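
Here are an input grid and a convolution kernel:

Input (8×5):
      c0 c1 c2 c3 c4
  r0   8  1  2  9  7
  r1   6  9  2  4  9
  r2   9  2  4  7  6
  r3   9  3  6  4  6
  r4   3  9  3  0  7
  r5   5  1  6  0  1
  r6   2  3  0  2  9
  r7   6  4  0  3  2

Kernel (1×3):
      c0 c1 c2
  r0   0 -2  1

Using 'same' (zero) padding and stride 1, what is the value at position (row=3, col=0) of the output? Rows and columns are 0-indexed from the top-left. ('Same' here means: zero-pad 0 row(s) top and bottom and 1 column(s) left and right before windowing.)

The receptive field on the zero-padded input at this output position is [0 9 3]. Elementwise product with the kernel and sum: 9·-2 + 3·1.

-15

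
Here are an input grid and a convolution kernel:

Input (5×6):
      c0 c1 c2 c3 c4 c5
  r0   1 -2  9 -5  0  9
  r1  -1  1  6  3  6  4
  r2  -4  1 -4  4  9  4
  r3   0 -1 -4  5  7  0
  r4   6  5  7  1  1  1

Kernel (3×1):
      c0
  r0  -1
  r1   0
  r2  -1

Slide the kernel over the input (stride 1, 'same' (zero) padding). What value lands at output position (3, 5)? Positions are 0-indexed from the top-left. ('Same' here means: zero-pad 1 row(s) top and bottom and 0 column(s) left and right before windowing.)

The receptive field on the zero-padded input at this output position is [4 / 0 / 1]. Elementwise product with the kernel and sum: 4·-1 + 1·-1.

-5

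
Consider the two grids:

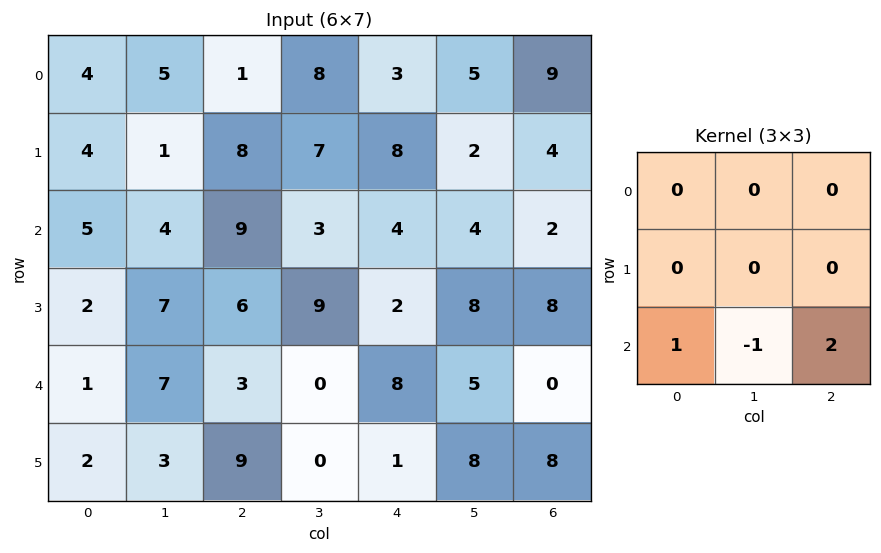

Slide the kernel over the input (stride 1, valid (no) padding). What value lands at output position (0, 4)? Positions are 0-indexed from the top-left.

4

The receptive field on the input at this output position is [3 5 9 / 8 2 4 / 4 4 2]. Elementwise product with the kernel and sum: 4·1 + 4·-1 + 2·2.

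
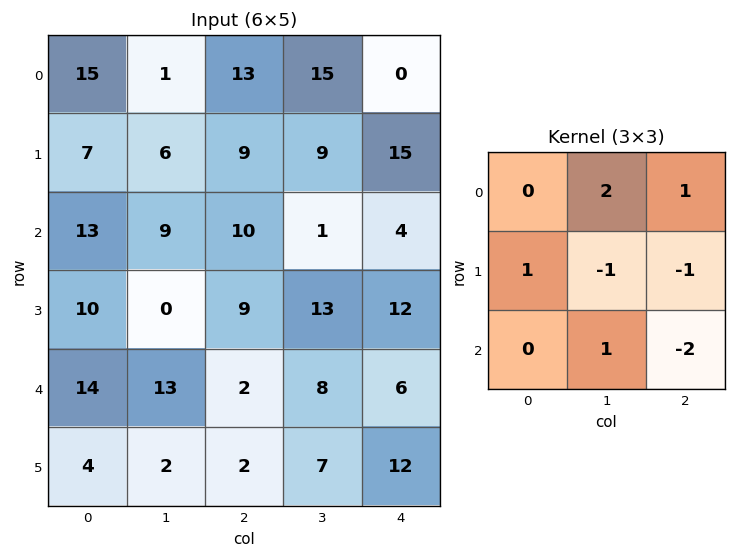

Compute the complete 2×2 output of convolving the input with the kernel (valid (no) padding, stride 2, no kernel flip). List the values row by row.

Output[0,0]: The receptive field on the input at this output position is [15 1 13 / 7 6 9 / 13 9 10]. Elementwise product with the kernel and sum: 1·2 + 13·1 + 7·1 + 6·-1 + 9·-1 + 9·1 + 10·-2.
Output[0,1]: The receptive field on the input at this output position is [13 15 0 / 9 9 15 / 10 1 4]. Elementwise product with the kernel and sum: 15·2 + 0·1 + 9·1 + 9·-1 + 15·-1 + 1·1 + 4·-2.

-4 8
38 -14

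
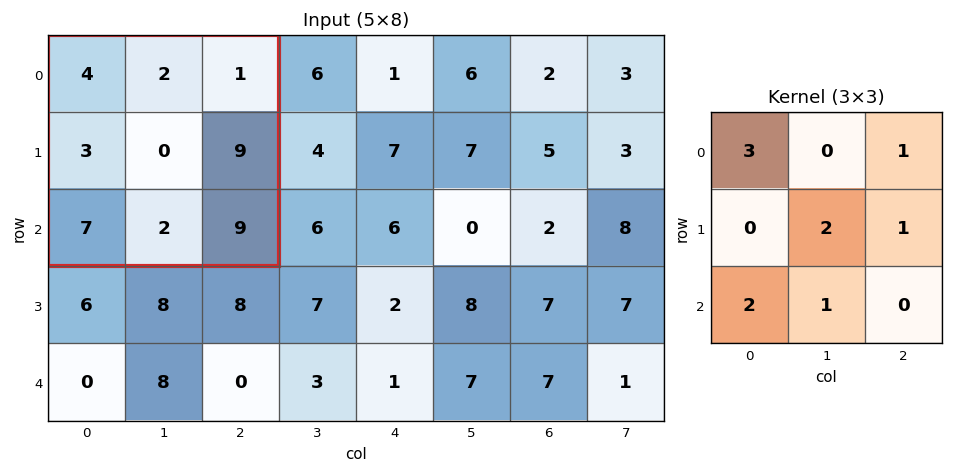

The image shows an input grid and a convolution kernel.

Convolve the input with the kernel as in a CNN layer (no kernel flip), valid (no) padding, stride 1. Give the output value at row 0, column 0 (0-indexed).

38

The receptive field on the input at this output position is [4 2 1 / 3 0 9 / 7 2 9]. Elementwise product with the kernel and sum: 4·3 + 1·1 + 0·2 + 9·1 + 7·2 + 2·1.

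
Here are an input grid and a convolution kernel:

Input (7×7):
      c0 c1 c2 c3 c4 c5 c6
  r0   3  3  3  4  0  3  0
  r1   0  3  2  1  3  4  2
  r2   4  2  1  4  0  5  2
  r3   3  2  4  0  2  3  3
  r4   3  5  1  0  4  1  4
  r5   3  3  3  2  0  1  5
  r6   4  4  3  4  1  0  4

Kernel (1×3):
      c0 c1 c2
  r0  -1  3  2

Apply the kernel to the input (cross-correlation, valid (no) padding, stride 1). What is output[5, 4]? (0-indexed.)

The receptive field on the input at this output position is [0 1 5]. Elementwise product with the kernel and sum: 0·-1 + 1·3 + 5·2.

13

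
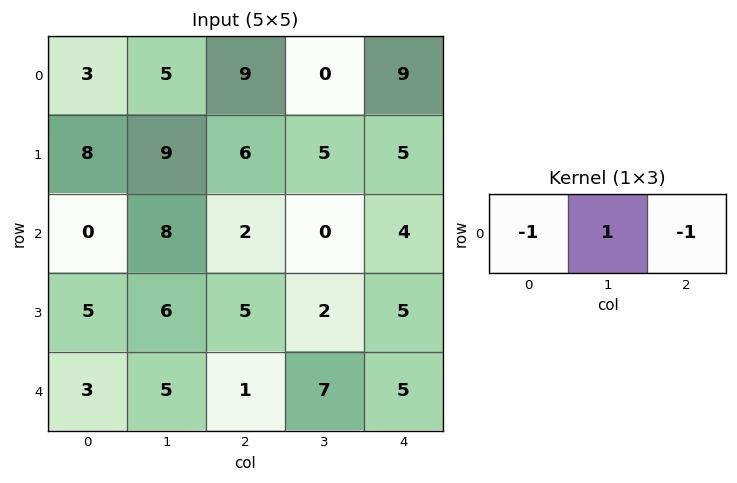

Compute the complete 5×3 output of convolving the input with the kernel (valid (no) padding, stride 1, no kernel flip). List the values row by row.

Output[0,0]: The receptive field on the input at this output position is [3 5 9]. Elementwise product with the kernel and sum: 3·-1 + 5·1 + 9·-1.

-7 4 -18
-5 -8 -6
6 -6 -6
-4 -3 -8
1 -11 1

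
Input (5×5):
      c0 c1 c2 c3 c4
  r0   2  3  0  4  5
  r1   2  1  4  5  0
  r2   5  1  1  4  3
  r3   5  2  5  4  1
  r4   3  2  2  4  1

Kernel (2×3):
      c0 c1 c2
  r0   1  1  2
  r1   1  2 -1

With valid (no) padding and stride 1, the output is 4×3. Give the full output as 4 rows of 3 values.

Output[0,0]: The receptive field on the input at this output position is [2 3 0 / 2 1 4]. Elementwise product with the kernel and sum: 2·1 + 3·1 + 0·2 + 2·1 + 1·2 + 4·-1.

5 15 28
17 14 15
12 18 23
22 17 20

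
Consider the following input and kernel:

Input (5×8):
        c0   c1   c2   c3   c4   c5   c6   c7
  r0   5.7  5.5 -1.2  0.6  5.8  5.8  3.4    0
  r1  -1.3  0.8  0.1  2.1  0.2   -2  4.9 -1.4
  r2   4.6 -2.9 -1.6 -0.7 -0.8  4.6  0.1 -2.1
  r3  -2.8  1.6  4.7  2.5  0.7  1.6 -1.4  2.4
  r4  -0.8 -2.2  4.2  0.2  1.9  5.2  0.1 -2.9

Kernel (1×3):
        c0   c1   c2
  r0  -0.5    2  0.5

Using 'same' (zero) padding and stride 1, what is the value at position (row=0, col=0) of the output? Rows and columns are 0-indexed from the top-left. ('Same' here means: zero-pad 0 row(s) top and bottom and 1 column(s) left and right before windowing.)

14.15

The receptive field on the zero-padded input at this output position is [0 5.7 5.5]. Elementwise product with the kernel and sum: 0·-0.5 + 5.7·2 + 5.5·0.5.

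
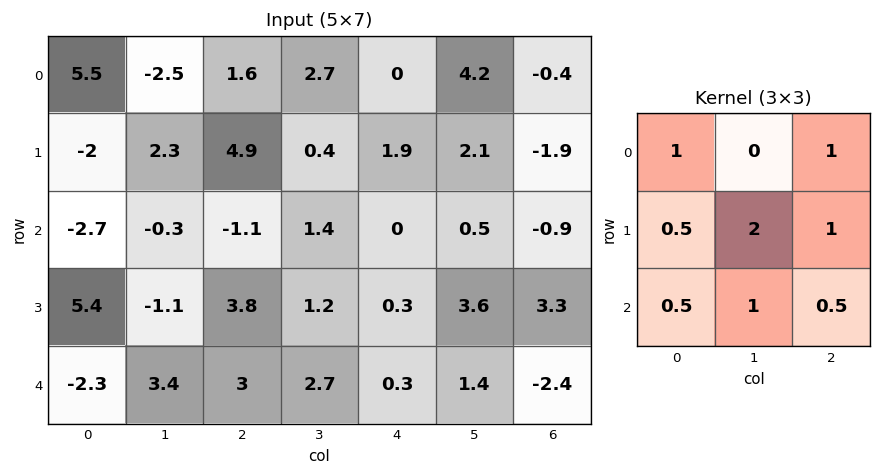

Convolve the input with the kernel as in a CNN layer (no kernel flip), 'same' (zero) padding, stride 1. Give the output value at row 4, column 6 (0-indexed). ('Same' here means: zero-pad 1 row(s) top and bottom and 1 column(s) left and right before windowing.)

The receptive field on the zero-padded input at this output position is [3.6 3.3 0 / 1.4 -2.4 0 / 0 0 0]. Elementwise product with the kernel and sum: 3.6·1 + 0·1 + 1.4·0.5 + -2.4·2 + 0·1 + 0·0.5 + 0·1 + 0·0.5.

-0.5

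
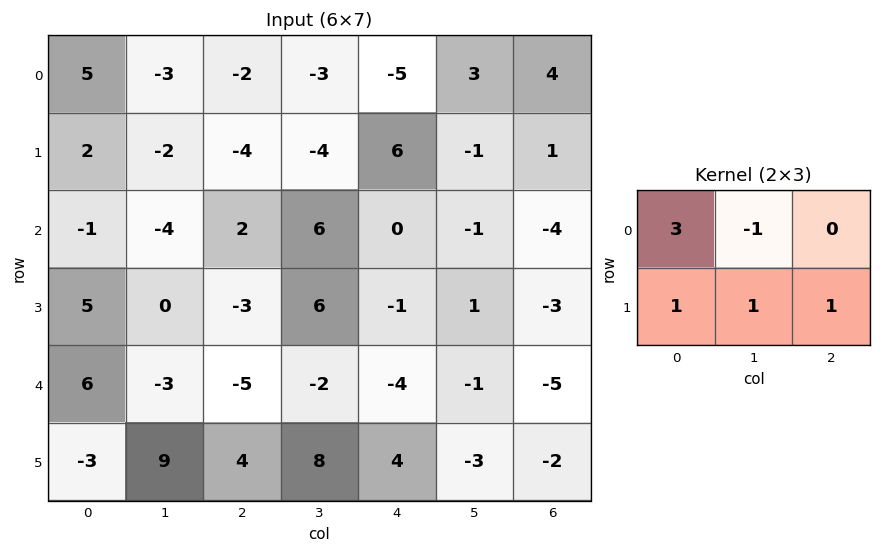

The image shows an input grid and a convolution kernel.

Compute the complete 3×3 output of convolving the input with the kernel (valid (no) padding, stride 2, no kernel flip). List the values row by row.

Output[0,0]: The receptive field on the input at this output position is [5 -3 -2 / 2 -2 -4]. Elementwise product with the kernel and sum: 5·3 + -3·-1 + 2·1 + -2·1 + -4·1.

14 -5 -12
3 2 -2
31 3 -12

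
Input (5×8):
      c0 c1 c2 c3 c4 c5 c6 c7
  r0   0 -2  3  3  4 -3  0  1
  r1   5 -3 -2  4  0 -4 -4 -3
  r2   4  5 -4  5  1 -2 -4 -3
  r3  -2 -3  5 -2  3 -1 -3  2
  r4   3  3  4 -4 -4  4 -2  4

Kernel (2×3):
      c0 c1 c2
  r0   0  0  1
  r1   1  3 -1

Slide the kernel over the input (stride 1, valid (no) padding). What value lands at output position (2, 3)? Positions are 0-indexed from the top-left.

The receptive field on the input at this output position is [5 1 -2 / -2 3 -1]. Elementwise product with the kernel and sum: -2·1 + -2·1 + 3·3 + -1·-1.

6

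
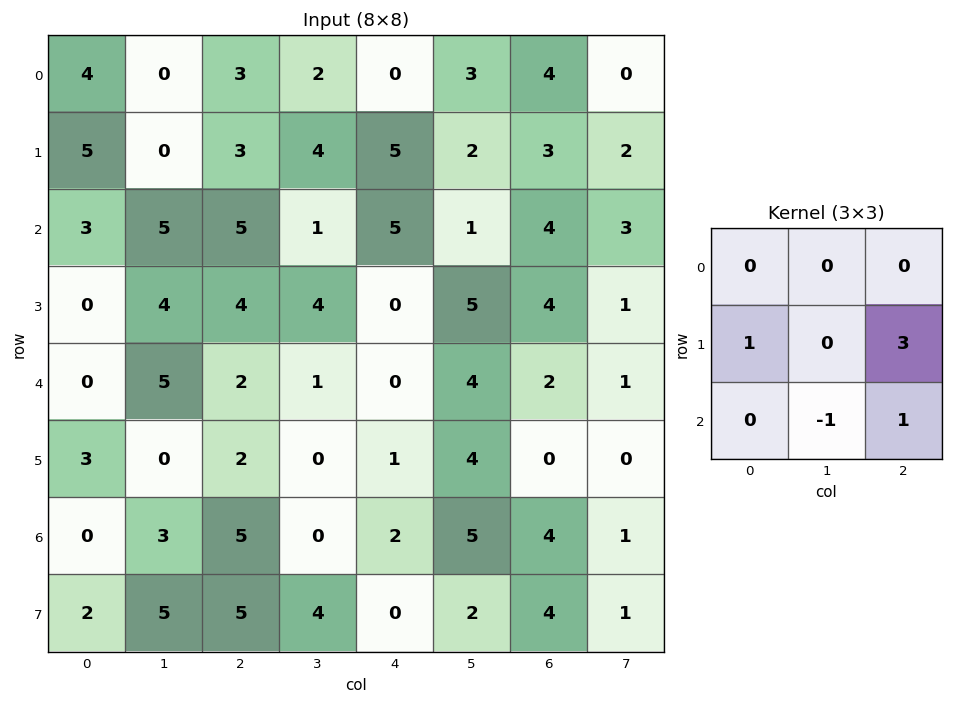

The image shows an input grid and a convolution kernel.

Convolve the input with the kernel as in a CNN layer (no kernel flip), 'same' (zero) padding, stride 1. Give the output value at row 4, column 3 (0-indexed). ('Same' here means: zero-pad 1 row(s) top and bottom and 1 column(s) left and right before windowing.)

The receptive field on the zero-padded input at this output position is [4 4 0 / 2 1 0 / 2 0 1]. Elementwise product with the kernel and sum: 2·1 + 0·3 + 0·-1 + 1·1.

3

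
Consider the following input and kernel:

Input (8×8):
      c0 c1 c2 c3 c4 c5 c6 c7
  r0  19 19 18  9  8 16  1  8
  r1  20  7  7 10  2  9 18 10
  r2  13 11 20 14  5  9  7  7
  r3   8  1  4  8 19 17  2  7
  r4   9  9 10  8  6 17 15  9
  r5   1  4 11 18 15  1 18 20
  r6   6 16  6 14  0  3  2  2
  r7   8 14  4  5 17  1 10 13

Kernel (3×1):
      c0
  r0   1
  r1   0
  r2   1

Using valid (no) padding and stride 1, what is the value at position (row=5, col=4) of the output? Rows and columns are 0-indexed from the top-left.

The receptive field on the input at this output position is [15 / 0 / 17]. Elementwise product with the kernel and sum: 15·1 + 17·1.

32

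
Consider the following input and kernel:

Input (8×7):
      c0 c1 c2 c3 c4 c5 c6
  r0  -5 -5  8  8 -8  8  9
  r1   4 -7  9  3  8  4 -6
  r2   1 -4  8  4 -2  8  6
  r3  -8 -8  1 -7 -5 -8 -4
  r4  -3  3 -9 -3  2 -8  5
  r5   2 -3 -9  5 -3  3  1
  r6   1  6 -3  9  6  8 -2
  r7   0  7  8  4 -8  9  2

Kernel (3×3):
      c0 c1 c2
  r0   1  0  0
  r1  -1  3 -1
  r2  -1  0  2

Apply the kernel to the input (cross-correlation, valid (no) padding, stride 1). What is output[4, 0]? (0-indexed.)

-12

The receptive field on the input at this output position is [-3 3 -9 / 2 -3 -9 / 1 6 -3]. Elementwise product with the kernel and sum: -3·1 + 2·-1 + -3·3 + -9·-1 + 1·-1 + -3·2.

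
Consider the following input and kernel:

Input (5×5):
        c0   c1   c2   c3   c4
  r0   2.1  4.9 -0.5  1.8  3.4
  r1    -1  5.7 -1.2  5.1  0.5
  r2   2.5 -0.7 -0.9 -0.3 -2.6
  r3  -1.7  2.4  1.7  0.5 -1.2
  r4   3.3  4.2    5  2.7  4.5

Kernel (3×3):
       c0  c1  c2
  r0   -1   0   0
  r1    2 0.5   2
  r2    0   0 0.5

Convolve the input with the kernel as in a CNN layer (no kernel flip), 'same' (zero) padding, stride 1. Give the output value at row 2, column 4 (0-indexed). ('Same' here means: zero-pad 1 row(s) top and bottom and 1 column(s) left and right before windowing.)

-7

The receptive field on the zero-padded input at this output position is [5.1 0.5 0 / -0.3 -2.6 0 / 0.5 -1.2 0]. Elementwise product with the kernel and sum: 5.1·-1 + -0.3·2 + -2.6·0.5 + 0·2 + 0·0.5.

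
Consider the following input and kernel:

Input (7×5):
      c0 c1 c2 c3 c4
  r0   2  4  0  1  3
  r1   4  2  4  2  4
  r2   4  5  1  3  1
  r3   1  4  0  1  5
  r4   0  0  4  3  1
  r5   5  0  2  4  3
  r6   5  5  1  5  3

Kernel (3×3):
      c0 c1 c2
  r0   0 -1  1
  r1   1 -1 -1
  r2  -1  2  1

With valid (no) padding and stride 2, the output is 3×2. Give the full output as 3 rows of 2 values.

Output[0,0]: The receptive field on the input at this output position is [2 4 0 / 4 2 4 / 4 5 1]. Elementwise product with the kernel and sum: 4·-1 + 0·1 + 4·1 + 2·-1 + 4·-1 + 4·-1 + 5·2 + 1·1.
Output[0,1]: The receptive field on the input at this output position is [0 1 3 / 4 2 4 / 1 3 1]. Elementwise product with the kernel and sum: 1·-1 + 3·1 + 4·1 + 2·-1 + 4·-1 + 1·-1 + 3·2 + 1·1.

1 6
-3 -5
13 5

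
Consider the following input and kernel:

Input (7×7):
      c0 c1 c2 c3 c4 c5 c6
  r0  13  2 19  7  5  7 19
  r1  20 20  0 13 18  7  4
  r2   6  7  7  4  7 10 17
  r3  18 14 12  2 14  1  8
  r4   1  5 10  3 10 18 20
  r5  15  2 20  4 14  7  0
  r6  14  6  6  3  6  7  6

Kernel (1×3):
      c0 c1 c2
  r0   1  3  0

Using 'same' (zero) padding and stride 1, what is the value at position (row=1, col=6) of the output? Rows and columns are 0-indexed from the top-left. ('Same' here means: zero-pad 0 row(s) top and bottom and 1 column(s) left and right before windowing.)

The receptive field on the zero-padded input at this output position is [7 4 0]. Elementwise product with the kernel and sum: 7·1 + 4·3.

19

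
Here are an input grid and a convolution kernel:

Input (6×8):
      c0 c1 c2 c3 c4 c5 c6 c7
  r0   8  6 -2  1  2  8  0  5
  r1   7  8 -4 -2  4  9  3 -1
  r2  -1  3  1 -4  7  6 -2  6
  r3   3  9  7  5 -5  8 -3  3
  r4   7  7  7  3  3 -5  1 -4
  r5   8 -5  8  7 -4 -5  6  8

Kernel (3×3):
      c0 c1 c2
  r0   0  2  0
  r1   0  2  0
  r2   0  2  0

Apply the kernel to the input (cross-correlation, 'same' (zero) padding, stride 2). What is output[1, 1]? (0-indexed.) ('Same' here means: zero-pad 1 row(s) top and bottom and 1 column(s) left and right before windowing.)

8

The receptive field on the zero-padded input at this output position is [8 -4 -2 / 3 1 -4 / 9 7 5]. Elementwise product with the kernel and sum: -4·2 + 1·2 + 7·2.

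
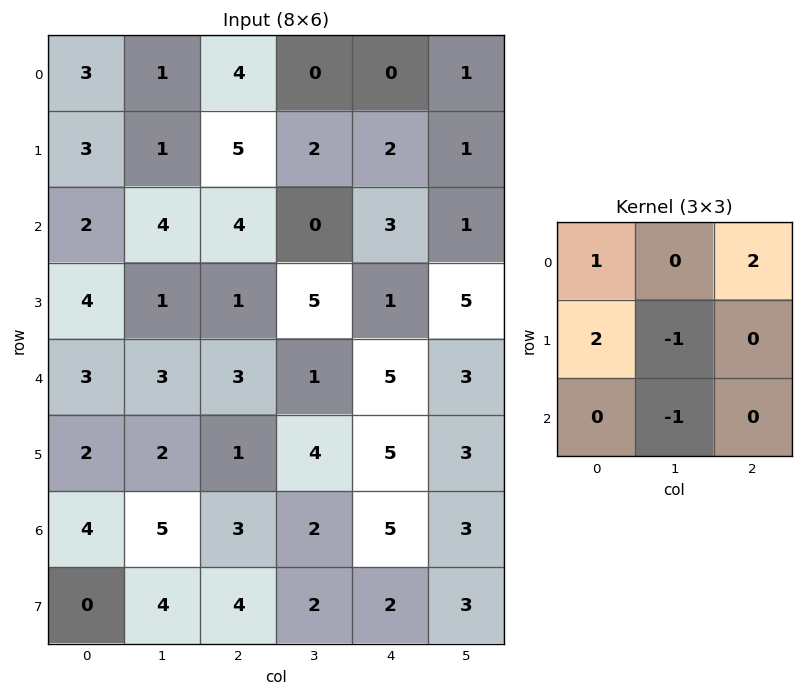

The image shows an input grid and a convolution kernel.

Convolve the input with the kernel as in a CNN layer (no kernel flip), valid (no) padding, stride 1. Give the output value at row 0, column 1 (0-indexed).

The receptive field on the input at this output position is [1 4 0 / 1 5 2 / 4 4 0]. Elementwise product with the kernel and sum: 1·1 + 0·2 + 1·2 + 5·-1 + 4·-1.

-6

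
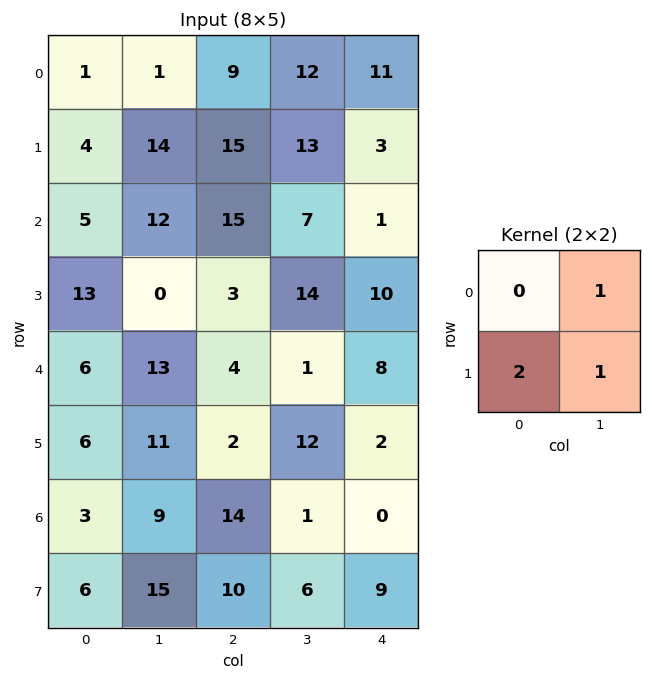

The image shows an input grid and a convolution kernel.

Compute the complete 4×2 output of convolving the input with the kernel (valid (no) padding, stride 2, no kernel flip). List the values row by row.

Output[0,0]: The receptive field on the input at this output position is [1 1 / 4 14]. Elementwise product with the kernel and sum: 1·1 + 4·2 + 14·1.

23 55
38 27
36 17
36 27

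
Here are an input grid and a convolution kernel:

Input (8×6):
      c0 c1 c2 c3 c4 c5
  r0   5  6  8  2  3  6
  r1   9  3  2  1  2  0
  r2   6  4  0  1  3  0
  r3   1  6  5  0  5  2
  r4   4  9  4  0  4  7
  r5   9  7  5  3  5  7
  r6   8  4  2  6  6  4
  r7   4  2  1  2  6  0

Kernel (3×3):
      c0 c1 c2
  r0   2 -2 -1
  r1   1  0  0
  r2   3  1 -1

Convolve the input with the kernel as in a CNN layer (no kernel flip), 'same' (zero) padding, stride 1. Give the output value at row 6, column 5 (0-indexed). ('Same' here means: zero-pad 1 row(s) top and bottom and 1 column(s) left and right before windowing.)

The receptive field on the zero-padded input at this output position is [5 7 0 / 6 4 0 / 6 0 0]. Elementwise product with the kernel and sum: 5·2 + 7·-2 + 0·-1 + 6·1 + 6·3 + 0·1 + 0·-1.

20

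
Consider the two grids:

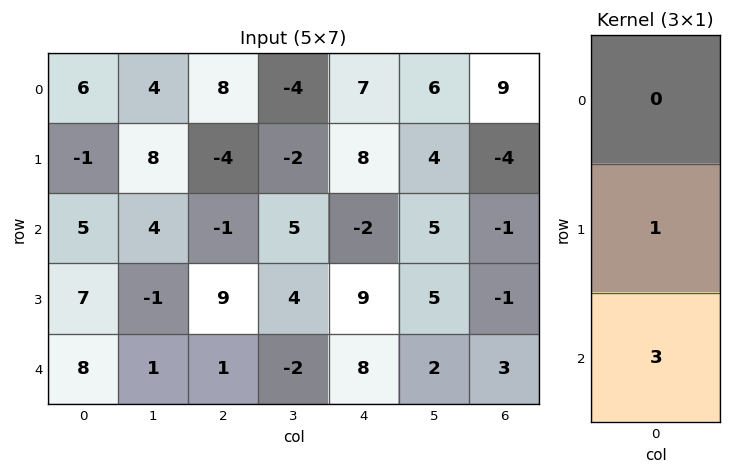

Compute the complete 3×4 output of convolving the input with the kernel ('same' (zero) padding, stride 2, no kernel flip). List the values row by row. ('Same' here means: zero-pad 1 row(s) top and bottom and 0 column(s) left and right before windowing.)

Output[0,0]: The receptive field on the zero-padded input at this output position is [0 / 6 / -1]. Elementwise product with the kernel and sum: 6·1 + -1·3.

3 -4 31 -3
26 26 25 -4
8 1 8 3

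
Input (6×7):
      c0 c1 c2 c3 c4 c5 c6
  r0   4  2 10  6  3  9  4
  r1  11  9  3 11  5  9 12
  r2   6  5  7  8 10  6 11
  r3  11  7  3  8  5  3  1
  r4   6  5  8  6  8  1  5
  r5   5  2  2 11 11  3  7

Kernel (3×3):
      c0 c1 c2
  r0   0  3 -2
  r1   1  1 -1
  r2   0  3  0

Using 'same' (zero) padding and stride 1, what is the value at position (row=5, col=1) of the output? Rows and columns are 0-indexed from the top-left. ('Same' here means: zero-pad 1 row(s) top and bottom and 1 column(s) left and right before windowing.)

4

The receptive field on the zero-padded input at this output position is [6 5 8 / 5 2 2 / 0 0 0]. Elementwise product with the kernel and sum: 5·3 + 8·-2 + 5·1 + 2·1 + 2·-1 + 0·3.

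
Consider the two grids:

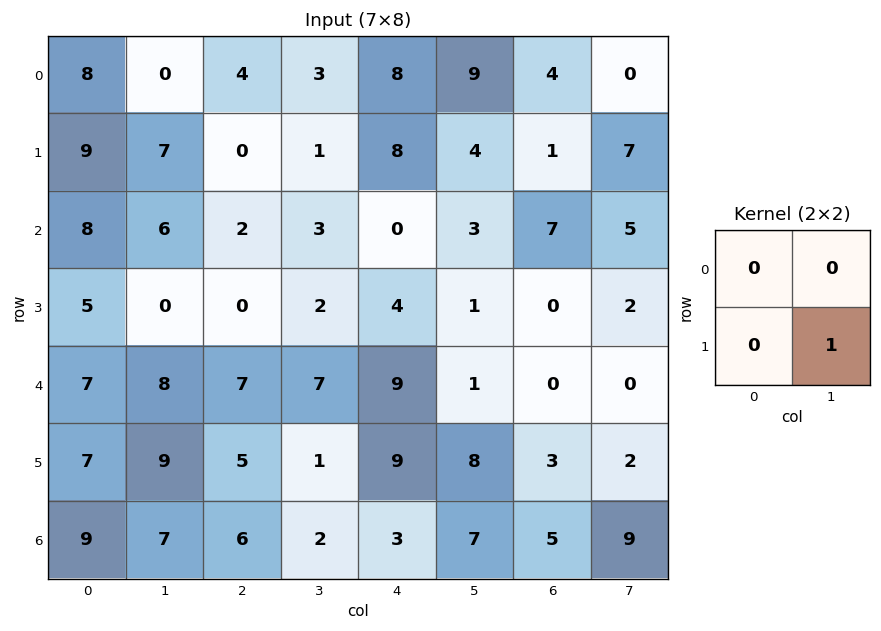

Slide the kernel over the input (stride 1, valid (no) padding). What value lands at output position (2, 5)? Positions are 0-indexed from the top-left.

The receptive field on the input at this output position is [3 7 / 1 0]. Elementwise product with the kernel and sum: 0·1.

0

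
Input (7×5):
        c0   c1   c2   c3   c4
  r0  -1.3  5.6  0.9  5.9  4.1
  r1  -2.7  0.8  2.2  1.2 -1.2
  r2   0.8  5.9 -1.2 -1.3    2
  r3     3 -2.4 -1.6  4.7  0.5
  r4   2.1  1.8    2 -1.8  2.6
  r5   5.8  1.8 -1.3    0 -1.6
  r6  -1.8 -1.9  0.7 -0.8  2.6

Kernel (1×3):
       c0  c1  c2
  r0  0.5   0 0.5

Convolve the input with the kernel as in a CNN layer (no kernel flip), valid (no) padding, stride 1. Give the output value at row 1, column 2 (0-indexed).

0.5

The receptive field on the input at this output position is [2.2 1.2 -1.2]. Elementwise product with the kernel and sum: 2.2·0.5 + -1.2·0.5.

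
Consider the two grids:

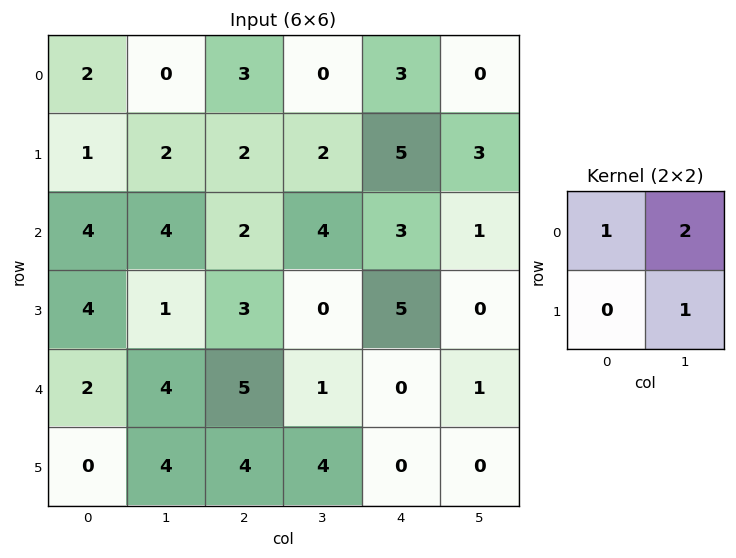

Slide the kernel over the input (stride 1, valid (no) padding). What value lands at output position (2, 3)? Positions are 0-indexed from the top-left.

The receptive field on the input at this output position is [4 3 / 0 5]. Elementwise product with the kernel and sum: 4·1 + 3·2 + 5·1.

15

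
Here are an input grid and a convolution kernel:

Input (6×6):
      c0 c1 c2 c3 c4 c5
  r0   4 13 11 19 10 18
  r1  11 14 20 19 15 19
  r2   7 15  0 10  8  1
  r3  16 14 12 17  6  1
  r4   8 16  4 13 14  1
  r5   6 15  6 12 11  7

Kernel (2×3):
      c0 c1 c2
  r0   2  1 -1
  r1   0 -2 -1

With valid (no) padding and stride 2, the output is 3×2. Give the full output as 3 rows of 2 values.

Output[0,0]: The receptive field on the input at this output position is [4 13 11 / 11 14 20]. Elementwise product with the kernel and sum: 4·2 + 13·1 + 11·-1 + 14·-2 + 20·-1.

-38 -22
-11 -38
-8 -28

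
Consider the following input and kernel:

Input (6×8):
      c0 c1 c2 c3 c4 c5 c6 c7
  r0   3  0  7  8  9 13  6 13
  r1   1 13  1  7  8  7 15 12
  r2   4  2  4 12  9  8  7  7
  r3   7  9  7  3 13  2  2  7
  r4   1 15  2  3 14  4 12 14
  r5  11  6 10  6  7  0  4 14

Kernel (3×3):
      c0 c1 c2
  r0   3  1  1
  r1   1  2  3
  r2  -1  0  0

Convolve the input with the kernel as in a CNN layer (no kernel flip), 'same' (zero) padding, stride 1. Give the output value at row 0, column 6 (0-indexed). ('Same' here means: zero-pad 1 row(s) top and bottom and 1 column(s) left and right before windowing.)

57

The receptive field on the zero-padded input at this output position is [0 0 0 / 13 6 13 / 7 15 12]. Elementwise product with the kernel and sum: 0·3 + 0·1 + 0·1 + 13·1 + 6·2 + 13·3 + 7·-1.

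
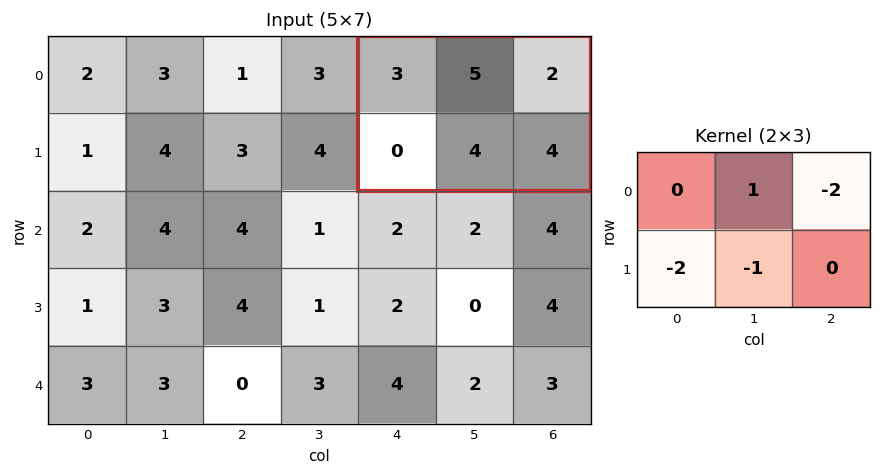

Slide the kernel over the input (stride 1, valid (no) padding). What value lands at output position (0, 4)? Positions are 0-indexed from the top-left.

-3

The receptive field on the input at this output position is [3 5 2 / 0 4 4]. Elementwise product with the kernel and sum: 5·1 + 2·-2 + 0·-2 + 4·-1.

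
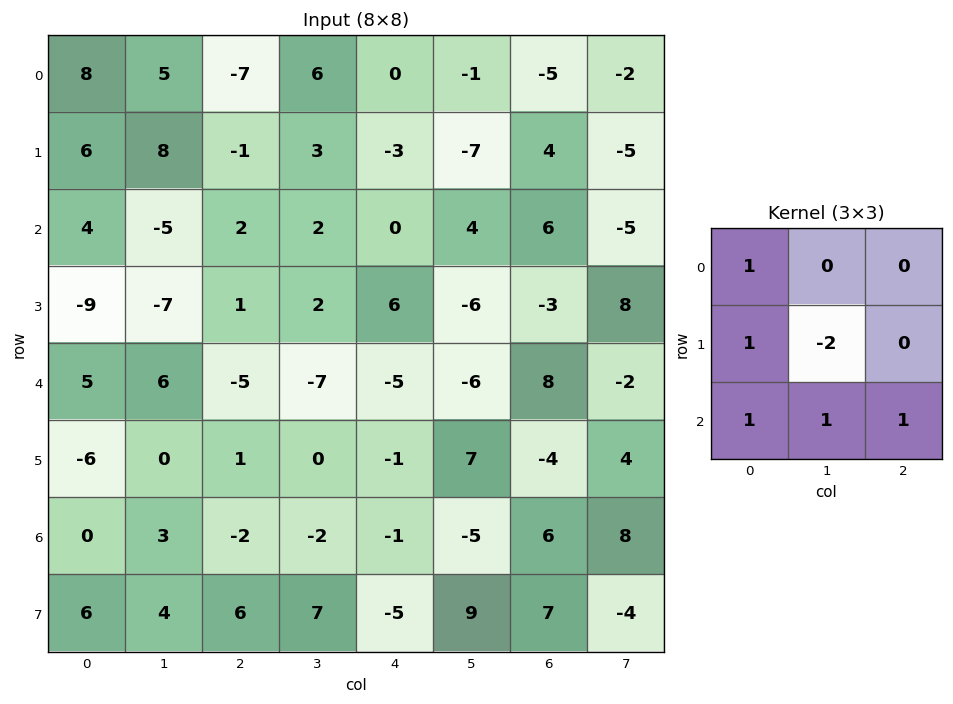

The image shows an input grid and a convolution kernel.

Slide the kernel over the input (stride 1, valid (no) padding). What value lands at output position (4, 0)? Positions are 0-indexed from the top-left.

The receptive field on the input at this output position is [5 6 -5 / -6 0 1 / 0 3 -2]. Elementwise product with the kernel and sum: 5·1 + -6·1 + 0·-2 + 0·1 + 3·1 + -2·1.

0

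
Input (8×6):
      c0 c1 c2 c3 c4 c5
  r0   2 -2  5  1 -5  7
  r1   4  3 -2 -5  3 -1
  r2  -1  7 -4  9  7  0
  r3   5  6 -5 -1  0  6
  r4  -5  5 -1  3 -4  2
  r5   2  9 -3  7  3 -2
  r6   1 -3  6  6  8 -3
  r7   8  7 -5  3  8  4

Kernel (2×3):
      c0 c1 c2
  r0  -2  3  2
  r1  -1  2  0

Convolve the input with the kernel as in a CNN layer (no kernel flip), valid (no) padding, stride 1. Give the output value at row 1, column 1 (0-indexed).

-37

The receptive field on the input at this output position is [3 -2 -5 / 7 -4 9]. Elementwise product with the kernel and sum: 3·-2 + -2·3 + -5·2 + 7·-1 + -4·2.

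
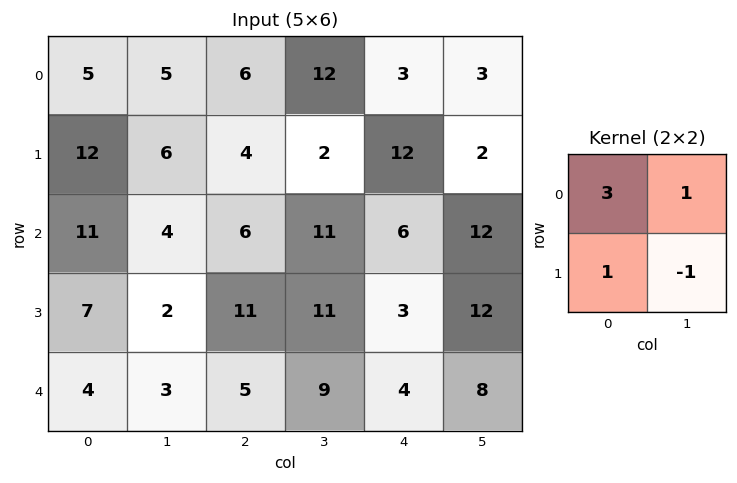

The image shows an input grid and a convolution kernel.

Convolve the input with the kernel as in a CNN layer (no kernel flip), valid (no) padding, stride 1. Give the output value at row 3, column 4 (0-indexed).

The receptive field on the input at this output position is [3 12 / 4 8]. Elementwise product with the kernel and sum: 3·3 + 12·1 + 4·1 + 8·-1.

17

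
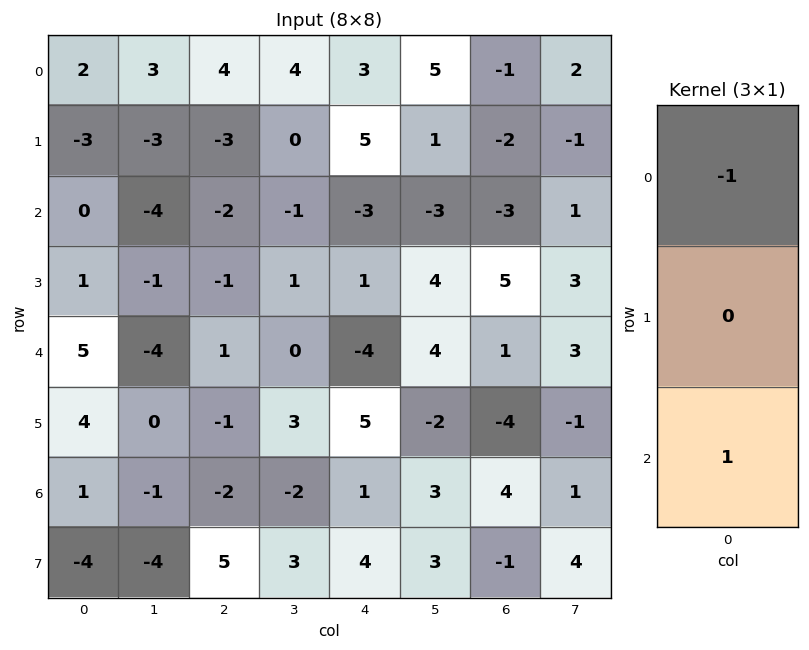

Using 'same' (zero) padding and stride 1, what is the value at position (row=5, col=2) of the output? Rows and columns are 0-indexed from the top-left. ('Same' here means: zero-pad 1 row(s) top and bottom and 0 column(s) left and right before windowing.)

-3

The receptive field on the zero-padded input at this output position is [1 / -1 / -2]. Elementwise product with the kernel and sum: 1·-1 + -2·1.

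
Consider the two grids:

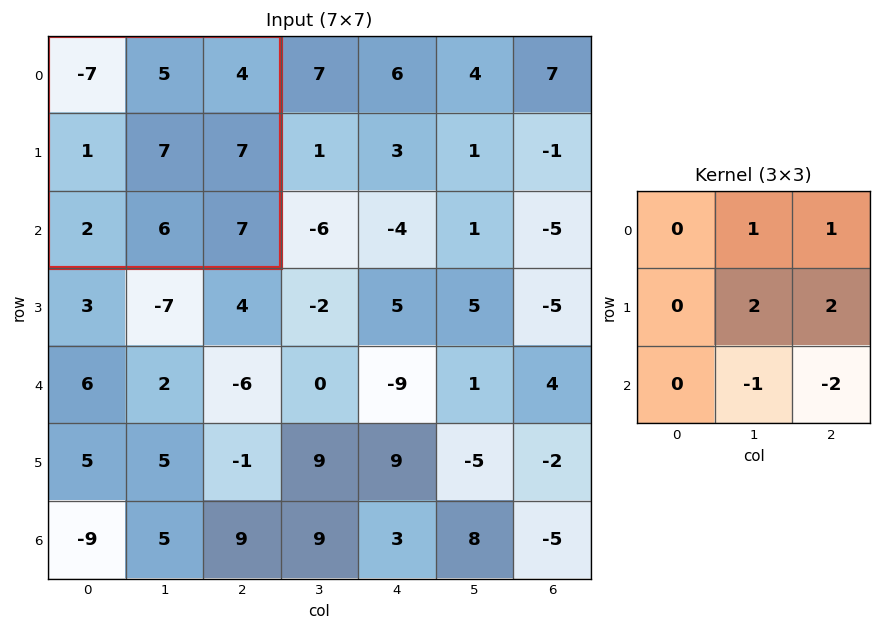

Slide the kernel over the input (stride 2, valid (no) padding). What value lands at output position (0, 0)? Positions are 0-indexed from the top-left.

17

The receptive field on the input at this output position is [-7 5 4 / 1 7 7 / 2 6 7]. Elementwise product with the kernel and sum: 5·1 + 4·1 + 7·2 + 7·2 + 6·-1 + 7·-2.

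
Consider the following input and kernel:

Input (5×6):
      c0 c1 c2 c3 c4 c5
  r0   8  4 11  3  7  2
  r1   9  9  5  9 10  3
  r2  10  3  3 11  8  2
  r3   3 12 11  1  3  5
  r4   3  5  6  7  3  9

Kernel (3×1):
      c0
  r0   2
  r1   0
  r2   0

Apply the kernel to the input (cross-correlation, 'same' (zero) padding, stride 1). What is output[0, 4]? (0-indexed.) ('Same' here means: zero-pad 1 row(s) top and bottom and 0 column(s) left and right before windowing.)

0

The receptive field on the zero-padded input at this output position is [0 / 7 / 10]. Elementwise product with the kernel and sum: 0·2.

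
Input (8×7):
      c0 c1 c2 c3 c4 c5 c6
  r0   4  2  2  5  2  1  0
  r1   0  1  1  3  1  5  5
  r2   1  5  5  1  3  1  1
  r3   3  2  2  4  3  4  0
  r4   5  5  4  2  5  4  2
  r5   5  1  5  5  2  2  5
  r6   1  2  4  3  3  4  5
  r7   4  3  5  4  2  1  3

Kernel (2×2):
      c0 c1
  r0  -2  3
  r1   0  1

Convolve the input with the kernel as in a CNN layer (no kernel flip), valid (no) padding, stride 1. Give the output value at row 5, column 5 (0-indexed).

16

The receptive field on the input at this output position is [2 5 / 4 5]. Elementwise product with the kernel and sum: 2·-2 + 5·3 + 5·1.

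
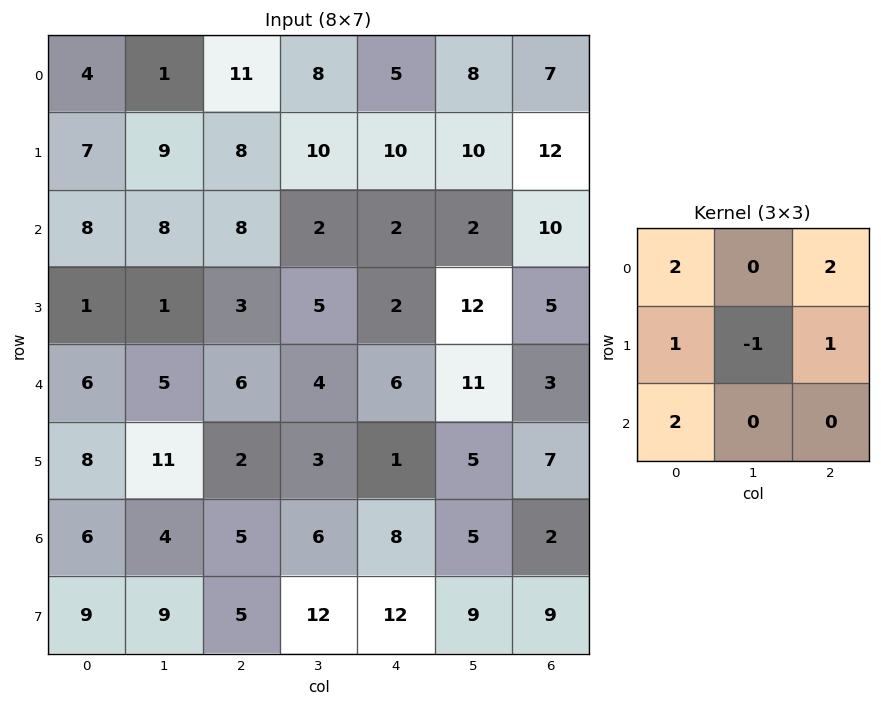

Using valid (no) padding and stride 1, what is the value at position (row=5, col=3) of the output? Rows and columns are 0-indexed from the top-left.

43

The receptive field on the input at this output position is [3 1 5 / 6 8 5 / 12 12 9]. Elementwise product with the kernel and sum: 3·2 + 5·2 + 6·1 + 8·-1 + 5·1 + 12·2.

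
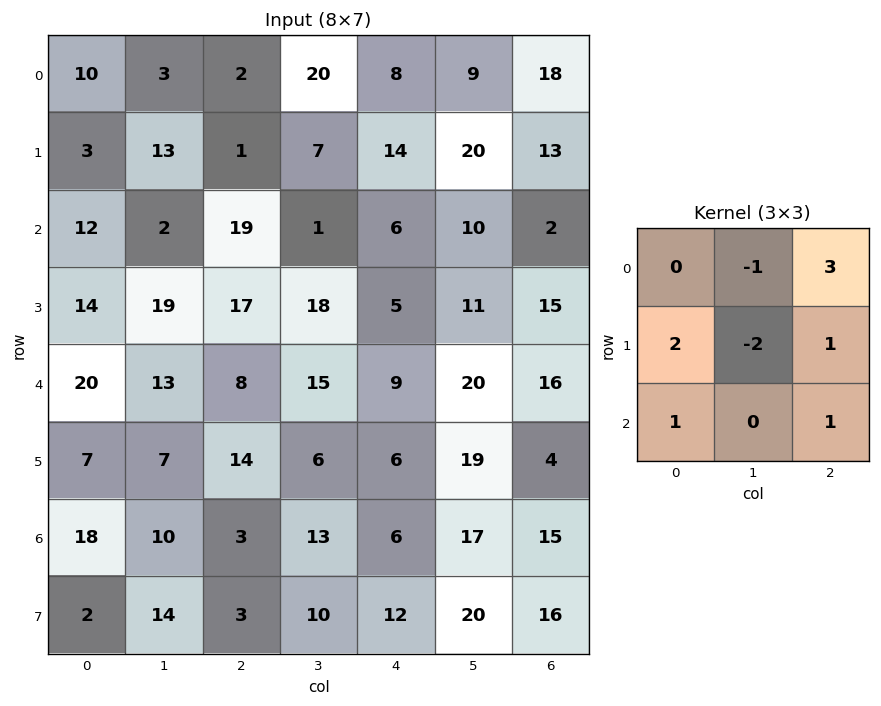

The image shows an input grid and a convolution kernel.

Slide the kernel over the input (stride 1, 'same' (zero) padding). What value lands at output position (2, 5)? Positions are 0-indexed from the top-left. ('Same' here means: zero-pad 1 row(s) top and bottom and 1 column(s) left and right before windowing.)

The receptive field on the zero-padded input at this output position is [14 20 13 / 6 10 2 / 5 11 15]. Elementwise product with the kernel and sum: 20·-1 + 13·3 + 6·2 + 10·-2 + 2·1 + 5·1 + 15·1.

33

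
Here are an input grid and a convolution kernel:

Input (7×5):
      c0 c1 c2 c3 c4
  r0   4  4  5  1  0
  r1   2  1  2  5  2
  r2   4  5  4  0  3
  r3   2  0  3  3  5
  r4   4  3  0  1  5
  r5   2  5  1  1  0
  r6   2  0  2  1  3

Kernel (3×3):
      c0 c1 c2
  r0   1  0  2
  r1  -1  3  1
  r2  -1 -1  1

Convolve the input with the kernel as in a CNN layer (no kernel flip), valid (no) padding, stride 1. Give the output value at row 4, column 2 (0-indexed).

12

The receptive field on the input at this output position is [0 1 5 / 1 1 0 / 2 1 3]. Elementwise product with the kernel and sum: 0·1 + 5·2 + 1·-1 + 1·3 + 0·1 + 2·-1 + 1·-1 + 3·1.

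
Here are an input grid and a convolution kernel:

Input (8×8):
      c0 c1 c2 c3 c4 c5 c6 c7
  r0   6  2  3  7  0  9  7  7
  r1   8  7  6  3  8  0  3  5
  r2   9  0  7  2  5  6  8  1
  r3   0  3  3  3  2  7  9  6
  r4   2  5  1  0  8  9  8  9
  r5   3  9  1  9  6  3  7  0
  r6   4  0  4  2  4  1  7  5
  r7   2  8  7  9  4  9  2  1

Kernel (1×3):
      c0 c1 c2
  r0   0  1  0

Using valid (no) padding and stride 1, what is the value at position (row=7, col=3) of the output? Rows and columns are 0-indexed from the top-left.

The receptive field on the input at this output position is [9 4 9]. Elementwise product with the kernel and sum: 4·1.

4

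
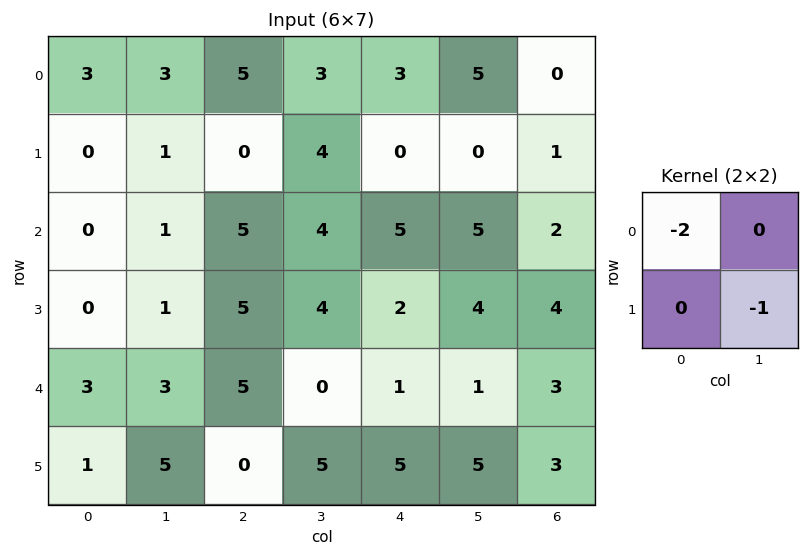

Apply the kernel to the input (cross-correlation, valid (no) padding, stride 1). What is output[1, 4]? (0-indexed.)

The receptive field on the input at this output position is [0 0 / 5 5]. Elementwise product with the kernel and sum: 0·-2 + 5·-1.

-5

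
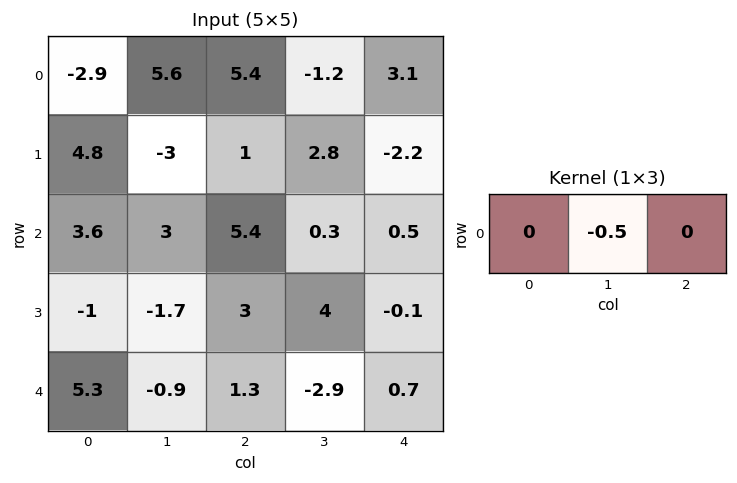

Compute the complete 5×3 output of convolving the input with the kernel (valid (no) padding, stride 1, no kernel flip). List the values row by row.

-2.8 -2.7 0.6
1.5 -0.5 -1.4
-1.5 -2.7 -0.15
0.85 -1.5 -2
0.45 -0.65 1.45

Output[0,0]: The receptive field on the input at this output position is [-2.9 5.6 5.4]. Elementwise product with the kernel and sum: 5.6·-0.5.
Output[0,1]: The receptive field on the input at this output position is [5.6 5.4 -1.2]. Elementwise product with the kernel and sum: 5.4·-0.5.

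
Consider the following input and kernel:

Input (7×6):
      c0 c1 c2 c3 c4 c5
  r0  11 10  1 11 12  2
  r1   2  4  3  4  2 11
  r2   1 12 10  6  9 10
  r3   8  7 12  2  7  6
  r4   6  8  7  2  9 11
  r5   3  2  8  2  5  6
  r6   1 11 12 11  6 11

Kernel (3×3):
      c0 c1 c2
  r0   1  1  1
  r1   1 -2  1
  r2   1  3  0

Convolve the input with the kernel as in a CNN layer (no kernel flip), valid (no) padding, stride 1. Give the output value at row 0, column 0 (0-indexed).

The receptive field on the input at this output position is [11 10 1 / 2 4 3 / 1 12 10]. Elementwise product with the kernel and sum: 11·1 + 10·1 + 1·1 + 2·1 + 4·-2 + 3·1 + 1·1 + 12·3.

56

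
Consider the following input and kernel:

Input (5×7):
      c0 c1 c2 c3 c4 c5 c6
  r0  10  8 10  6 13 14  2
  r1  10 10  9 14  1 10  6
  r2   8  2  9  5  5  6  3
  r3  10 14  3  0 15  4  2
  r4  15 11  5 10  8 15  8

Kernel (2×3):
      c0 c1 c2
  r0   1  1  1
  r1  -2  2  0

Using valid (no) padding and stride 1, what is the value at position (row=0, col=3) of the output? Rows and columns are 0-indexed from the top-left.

7

The receptive field on the input at this output position is [6 13 14 / 14 1 10]. Elementwise product with the kernel and sum: 6·1 + 13·1 + 14·1 + 14·-2 + 1·2.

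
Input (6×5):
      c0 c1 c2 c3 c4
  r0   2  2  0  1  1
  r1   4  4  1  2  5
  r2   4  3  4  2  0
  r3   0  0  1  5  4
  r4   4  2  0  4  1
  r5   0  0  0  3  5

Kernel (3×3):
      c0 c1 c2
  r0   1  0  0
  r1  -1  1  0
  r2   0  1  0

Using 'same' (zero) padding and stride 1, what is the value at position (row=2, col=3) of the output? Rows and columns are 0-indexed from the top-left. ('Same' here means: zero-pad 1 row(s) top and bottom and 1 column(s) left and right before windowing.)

The receptive field on the zero-padded input at this output position is [1 2 5 / 4 2 0 / 1 5 4]. Elementwise product with the kernel and sum: 1·1 + 4·-1 + 2·1 + 5·1.

4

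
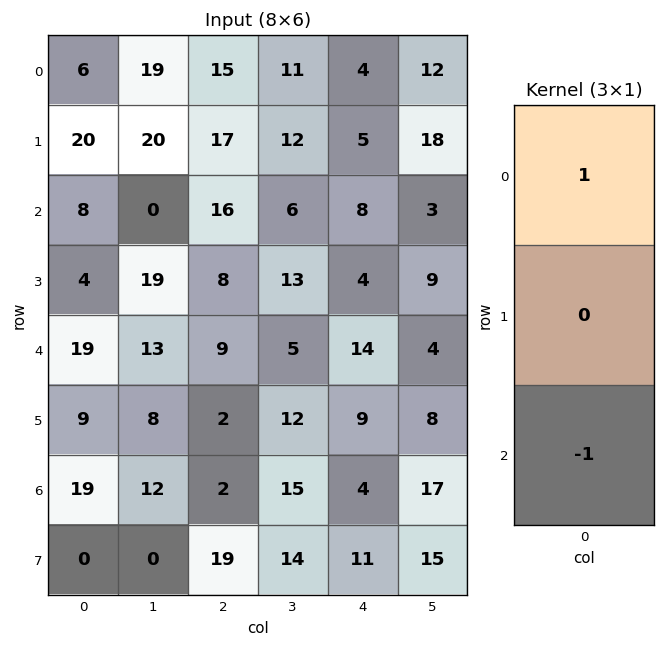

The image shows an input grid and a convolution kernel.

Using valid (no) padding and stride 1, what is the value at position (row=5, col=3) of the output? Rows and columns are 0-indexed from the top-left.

The receptive field on the input at this output position is [12 / 15 / 14]. Elementwise product with the kernel and sum: 12·1 + 14·-1.

-2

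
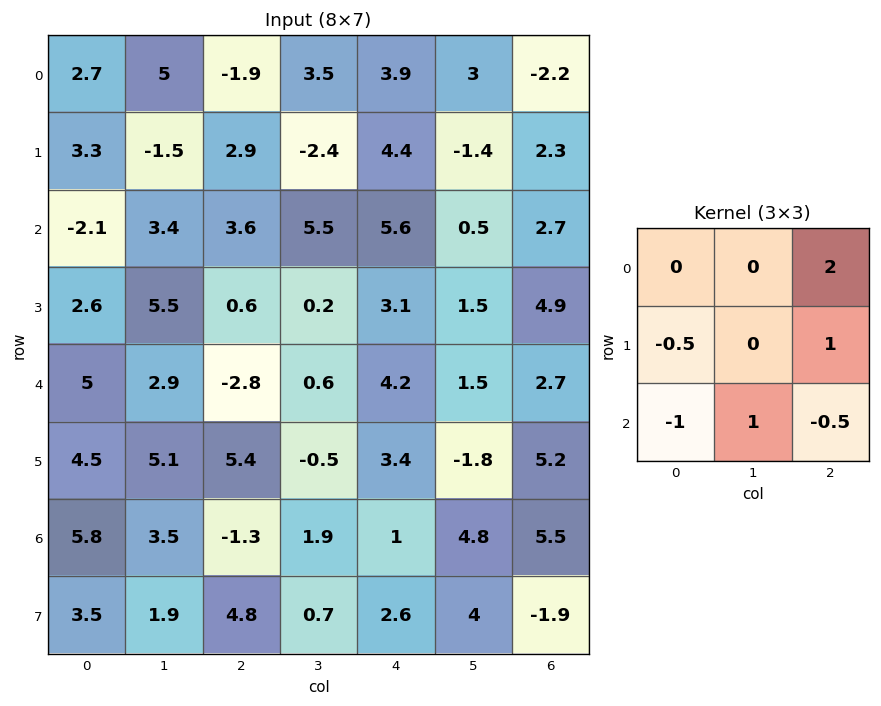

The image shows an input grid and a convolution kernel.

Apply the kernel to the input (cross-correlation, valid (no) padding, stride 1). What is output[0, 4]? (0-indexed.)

The receptive field on the input at this output position is [3.9 3 -2.2 / 4.4 -1.4 2.3 / 5.6 0.5 2.7]. Elementwise product with the kernel and sum: -2.2·2 + 4.4·-0.5 + 2.3·1 + 5.6·-1 + 0.5·1 + 2.7·-0.5.

-10.75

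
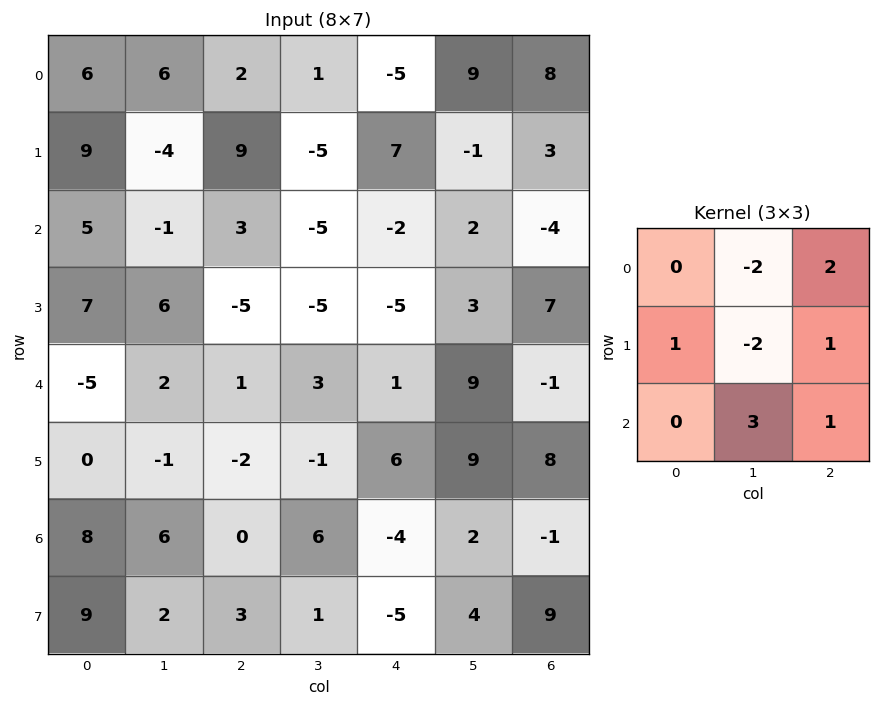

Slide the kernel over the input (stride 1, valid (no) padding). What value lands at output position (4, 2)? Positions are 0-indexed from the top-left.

16

The receptive field on the input at this output position is [1 3 1 / -2 -1 6 / 0 6 -4]. Elementwise product with the kernel and sum: 3·-2 + 1·2 + -2·1 + -1·-2 + 6·1 + 6·3 + -4·1.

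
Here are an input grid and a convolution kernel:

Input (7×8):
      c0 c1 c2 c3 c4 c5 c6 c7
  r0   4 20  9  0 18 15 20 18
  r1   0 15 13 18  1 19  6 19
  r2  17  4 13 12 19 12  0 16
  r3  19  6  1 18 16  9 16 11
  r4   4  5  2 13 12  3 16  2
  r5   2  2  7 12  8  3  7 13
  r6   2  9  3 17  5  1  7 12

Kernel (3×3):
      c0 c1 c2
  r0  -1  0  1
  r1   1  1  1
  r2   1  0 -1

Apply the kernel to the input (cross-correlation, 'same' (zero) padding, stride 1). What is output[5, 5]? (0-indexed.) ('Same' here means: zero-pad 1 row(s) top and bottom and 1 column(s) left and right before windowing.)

The receptive field on the zero-padded input at this output position is [12 3 16 / 8 3 7 / 5 1 7]. Elementwise product with the kernel and sum: 12·-1 + 16·1 + 8·1 + 3·1 + 7·1 + 5·1 + 7·-1.

20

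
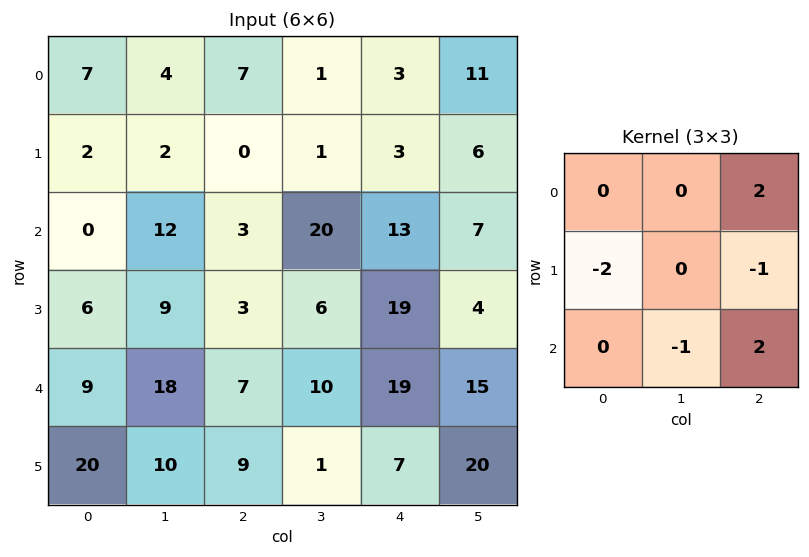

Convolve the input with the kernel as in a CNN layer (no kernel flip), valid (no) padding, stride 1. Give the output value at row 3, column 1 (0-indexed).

-41

The receptive field on the input at this output position is [9 3 6 / 18 7 10 / 10 9 1]. Elementwise product with the kernel and sum: 6·2 + 18·-2 + 10·-1 + 9·-1 + 1·2.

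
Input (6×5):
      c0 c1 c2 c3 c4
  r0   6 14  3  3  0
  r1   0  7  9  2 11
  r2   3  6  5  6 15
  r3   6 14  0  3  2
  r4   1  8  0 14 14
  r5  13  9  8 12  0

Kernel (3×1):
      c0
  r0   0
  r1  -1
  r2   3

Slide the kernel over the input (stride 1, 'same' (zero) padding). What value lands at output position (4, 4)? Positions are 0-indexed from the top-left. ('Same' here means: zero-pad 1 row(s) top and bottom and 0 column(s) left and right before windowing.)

The receptive field on the zero-padded input at this output position is [2 / 14 / 0]. Elementwise product with the kernel and sum: 14·-1 + 0·3.

-14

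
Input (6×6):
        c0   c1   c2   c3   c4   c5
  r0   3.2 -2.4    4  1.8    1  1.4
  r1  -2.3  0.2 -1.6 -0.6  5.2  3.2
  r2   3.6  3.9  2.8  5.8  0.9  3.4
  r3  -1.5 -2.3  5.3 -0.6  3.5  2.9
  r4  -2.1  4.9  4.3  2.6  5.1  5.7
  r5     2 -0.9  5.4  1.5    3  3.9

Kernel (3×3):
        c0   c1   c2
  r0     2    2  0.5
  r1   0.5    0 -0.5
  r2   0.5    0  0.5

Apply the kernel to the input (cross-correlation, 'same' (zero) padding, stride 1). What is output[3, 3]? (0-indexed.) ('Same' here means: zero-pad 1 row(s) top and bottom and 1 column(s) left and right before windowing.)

23.25

The receptive field on the zero-padded input at this output position is [2.8 5.8 0.9 / 5.3 -0.6 3.5 / 4.3 2.6 5.1]. Elementwise product with the kernel and sum: 2.8·2 + 5.8·2 + 0.9·0.5 + 5.3·0.5 + 3.5·-0.5 + 4.3·0.5 + 5.1·0.5.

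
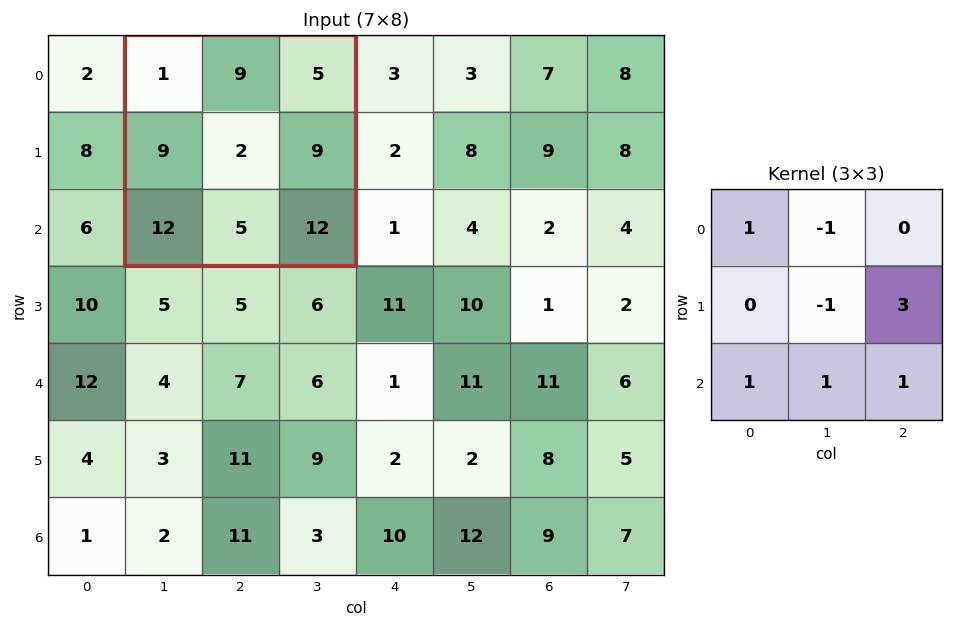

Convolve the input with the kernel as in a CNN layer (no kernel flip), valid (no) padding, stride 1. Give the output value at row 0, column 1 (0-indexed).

46

The receptive field on the input at this output position is [1 9 5 / 9 2 9 / 12 5 12]. Elementwise product with the kernel and sum: 1·1 + 9·-1 + 2·-1 + 9·3 + 12·1 + 5·1 + 12·1.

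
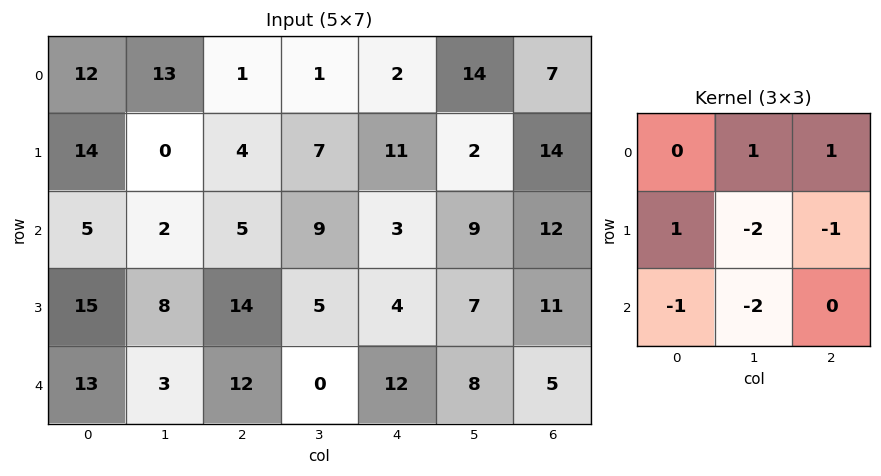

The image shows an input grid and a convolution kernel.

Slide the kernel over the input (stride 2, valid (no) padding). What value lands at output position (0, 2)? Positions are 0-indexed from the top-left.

-7

The receptive field on the input at this output position is [2 14 7 / 11 2 14 / 3 9 12]. Elementwise product with the kernel and sum: 14·1 + 7·1 + 11·1 + 2·-2 + 14·-1 + 3·-1 + 9·-2.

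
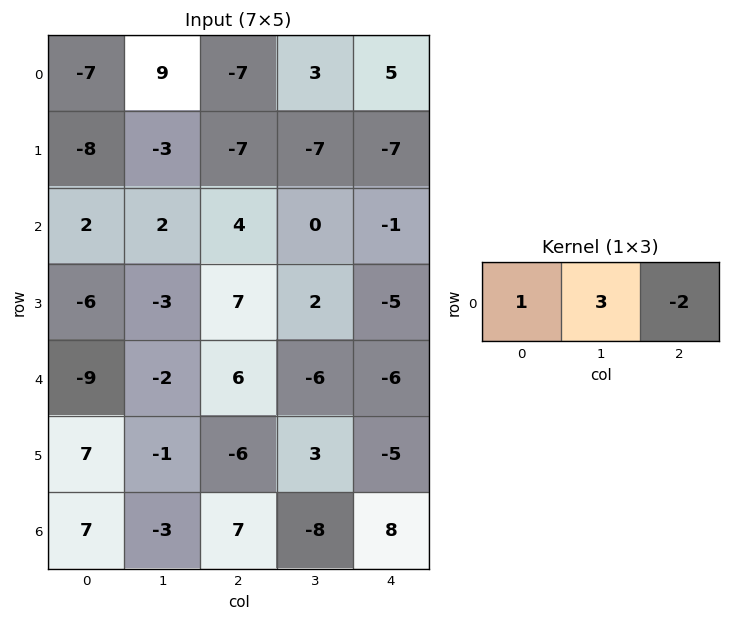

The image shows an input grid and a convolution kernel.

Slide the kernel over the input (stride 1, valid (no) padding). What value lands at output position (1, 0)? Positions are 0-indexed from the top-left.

The receptive field on the input at this output position is [-8 -3 -7]. Elementwise product with the kernel and sum: -8·1 + -3·3 + -7·-2.

-3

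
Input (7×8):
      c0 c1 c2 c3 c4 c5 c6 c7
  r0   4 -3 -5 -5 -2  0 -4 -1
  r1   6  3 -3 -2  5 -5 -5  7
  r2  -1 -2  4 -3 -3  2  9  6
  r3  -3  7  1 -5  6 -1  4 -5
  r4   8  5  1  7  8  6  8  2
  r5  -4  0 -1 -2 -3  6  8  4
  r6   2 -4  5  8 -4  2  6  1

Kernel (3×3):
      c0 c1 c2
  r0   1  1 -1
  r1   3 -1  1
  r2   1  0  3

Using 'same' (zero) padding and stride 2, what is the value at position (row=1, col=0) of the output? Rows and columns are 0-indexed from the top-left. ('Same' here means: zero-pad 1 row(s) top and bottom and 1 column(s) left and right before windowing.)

The receptive field on the zero-padded input at this output position is [0 6 3 / 0 -1 -2 / 0 -3 7]. Elementwise product with the kernel and sum: 0·1 + 6·1 + 3·-1 + 0·3 + -1·-1 + -2·1 + 0·1 + 7·3.

23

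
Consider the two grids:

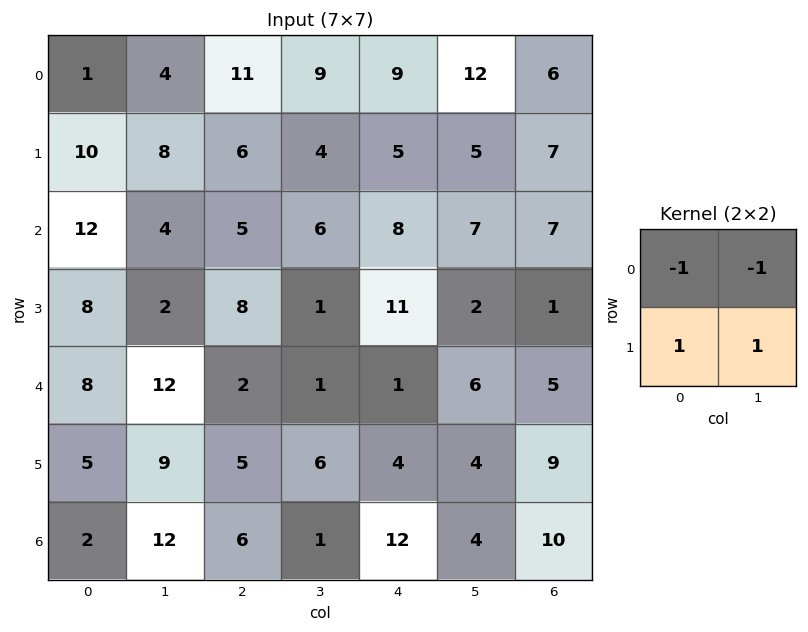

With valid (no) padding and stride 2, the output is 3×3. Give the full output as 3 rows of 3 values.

13 -10 -11
-6 -2 -2
-6 8 1

Output[0,0]: The receptive field on the input at this output position is [1 4 / 10 8]. Elementwise product with the kernel and sum: 1·-1 + 4·-1 + 10·1 + 8·1.
Output[0,1]: The receptive field on the input at this output position is [11 9 / 6 4]. Elementwise product with the kernel and sum: 11·-1 + 9·-1 + 6·1 + 4·1.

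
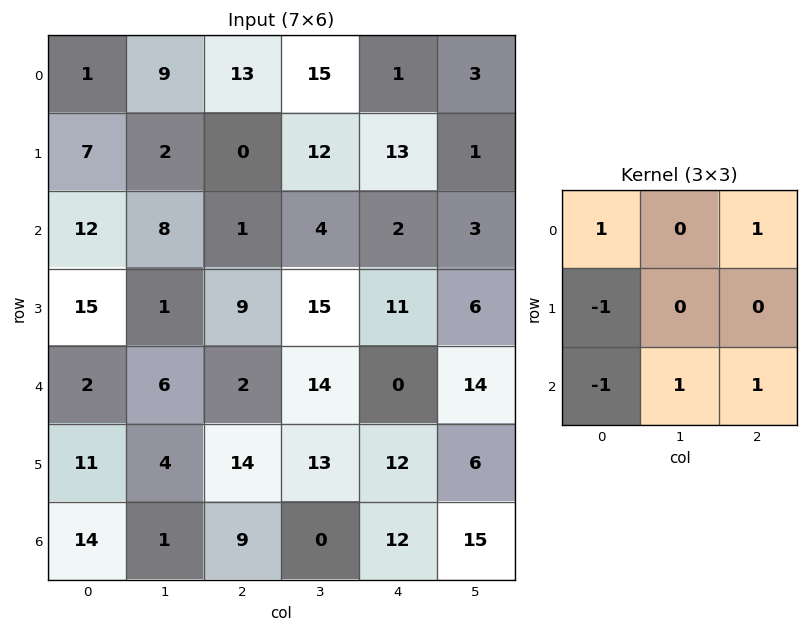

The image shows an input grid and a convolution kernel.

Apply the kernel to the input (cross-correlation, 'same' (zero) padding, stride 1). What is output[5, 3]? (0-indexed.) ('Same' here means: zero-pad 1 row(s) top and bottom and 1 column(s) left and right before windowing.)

The receptive field on the zero-padded input at this output position is [2 14 0 / 14 13 12 / 9 0 12]. Elementwise product with the kernel and sum: 2·1 + 0·1 + 14·-1 + 9·-1 + 0·1 + 12·1.

-9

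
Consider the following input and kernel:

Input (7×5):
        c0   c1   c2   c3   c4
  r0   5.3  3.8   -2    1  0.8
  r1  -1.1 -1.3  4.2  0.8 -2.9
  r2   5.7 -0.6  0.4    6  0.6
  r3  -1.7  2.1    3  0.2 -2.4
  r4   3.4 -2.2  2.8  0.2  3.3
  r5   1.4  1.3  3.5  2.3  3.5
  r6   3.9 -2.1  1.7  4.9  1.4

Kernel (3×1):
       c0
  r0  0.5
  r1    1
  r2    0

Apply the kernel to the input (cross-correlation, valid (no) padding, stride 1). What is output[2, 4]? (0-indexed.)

The receptive field on the input at this output position is [0.6 / -2.4 / 3.3]. Elementwise product with the kernel and sum: 0.6·0.5 + -2.4·1.

-2.1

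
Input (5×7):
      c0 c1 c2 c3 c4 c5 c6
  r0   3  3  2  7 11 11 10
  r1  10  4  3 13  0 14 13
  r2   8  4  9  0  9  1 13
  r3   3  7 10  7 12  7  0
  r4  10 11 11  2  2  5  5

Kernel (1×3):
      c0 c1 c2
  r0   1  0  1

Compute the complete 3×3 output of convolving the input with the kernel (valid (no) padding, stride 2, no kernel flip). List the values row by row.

5 13 21
17 18 22
21 13 7

Output[0,0]: The receptive field on the input at this output position is [3 3 2]. Elementwise product with the kernel and sum: 3·1 + 2·1.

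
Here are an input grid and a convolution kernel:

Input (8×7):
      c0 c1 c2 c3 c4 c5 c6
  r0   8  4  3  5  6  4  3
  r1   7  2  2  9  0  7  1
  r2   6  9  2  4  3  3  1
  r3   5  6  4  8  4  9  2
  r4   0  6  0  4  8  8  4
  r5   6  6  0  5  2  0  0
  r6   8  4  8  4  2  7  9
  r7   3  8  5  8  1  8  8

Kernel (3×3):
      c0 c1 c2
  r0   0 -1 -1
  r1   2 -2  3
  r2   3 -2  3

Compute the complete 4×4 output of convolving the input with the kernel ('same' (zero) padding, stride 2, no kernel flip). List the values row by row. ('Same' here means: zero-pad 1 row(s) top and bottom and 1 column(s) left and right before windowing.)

-12 46 58 21
14 49 47 26
13 45 14 6
2 37 69 4

Output[0,0]: The receptive field on the zero-padded input at this output position is [0 0 0 / 0 8 4 / 0 7 2]. Elementwise product with the kernel and sum: 0·-1 + 0·-1 + 0·2 + 8·-2 + 4·3 + 0·3 + 7·-2 + 2·3.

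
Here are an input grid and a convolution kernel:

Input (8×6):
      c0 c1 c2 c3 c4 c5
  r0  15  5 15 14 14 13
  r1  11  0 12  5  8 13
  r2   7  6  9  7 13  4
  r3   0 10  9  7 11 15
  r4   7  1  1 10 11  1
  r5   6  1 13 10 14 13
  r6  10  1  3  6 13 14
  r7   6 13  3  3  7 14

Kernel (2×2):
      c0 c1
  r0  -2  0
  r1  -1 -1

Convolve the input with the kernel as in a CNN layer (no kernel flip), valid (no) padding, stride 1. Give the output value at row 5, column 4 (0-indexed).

-55

The receptive field on the input at this output position is [14 13 / 13 14]. Elementwise product with the kernel and sum: 14·-2 + 13·-1 + 14·-1.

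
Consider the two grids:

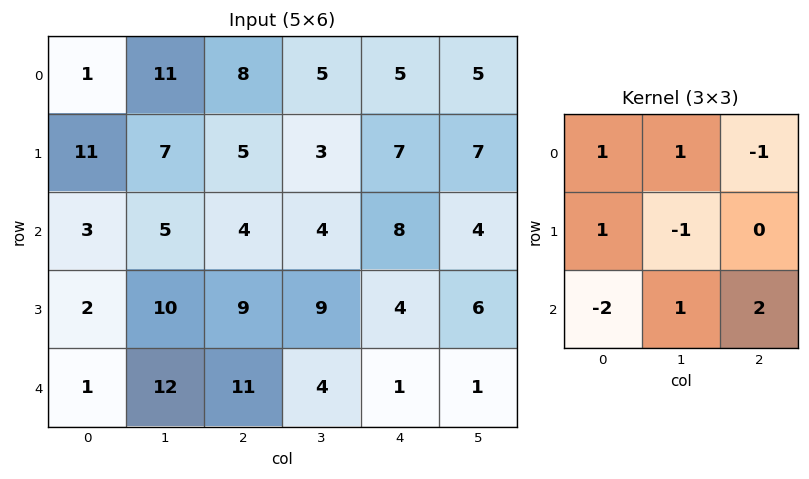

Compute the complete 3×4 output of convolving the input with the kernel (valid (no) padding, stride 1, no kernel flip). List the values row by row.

Output[0,0]: The receptive field on the input at this output position is [1 11 8 / 11 7 5 / 3 5 4]. Elementwise product with the kernel and sum: 1·1 + 11·1 + 8·-1 + 11·1 + 7·-1 + 3·-2 + 5·1 + 4·2.

15 18 22 9
35 17 0 -3
28 1 -16 8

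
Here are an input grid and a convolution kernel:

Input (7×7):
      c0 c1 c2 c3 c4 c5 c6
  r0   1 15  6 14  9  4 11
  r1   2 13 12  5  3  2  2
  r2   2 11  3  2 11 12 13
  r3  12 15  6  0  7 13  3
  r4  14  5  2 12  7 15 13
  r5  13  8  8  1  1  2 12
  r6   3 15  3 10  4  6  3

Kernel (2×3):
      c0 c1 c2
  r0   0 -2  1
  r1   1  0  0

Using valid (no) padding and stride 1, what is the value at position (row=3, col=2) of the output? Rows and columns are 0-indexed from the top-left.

9

The receptive field on the input at this output position is [6 0 7 / 2 12 7]. Elementwise product with the kernel and sum: 0·-2 + 7·1 + 2·1.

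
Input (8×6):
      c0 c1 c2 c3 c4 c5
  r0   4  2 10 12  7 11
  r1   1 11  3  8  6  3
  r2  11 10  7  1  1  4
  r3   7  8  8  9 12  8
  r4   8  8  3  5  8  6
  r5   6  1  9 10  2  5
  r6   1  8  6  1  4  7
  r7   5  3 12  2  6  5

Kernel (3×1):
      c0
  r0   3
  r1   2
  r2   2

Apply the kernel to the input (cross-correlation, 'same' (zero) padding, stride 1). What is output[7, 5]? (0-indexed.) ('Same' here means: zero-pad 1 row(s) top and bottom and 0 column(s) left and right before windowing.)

31

The receptive field on the zero-padded input at this output position is [7 / 5 / 0]. Elementwise product with the kernel and sum: 7·3 + 5·2 + 0·2.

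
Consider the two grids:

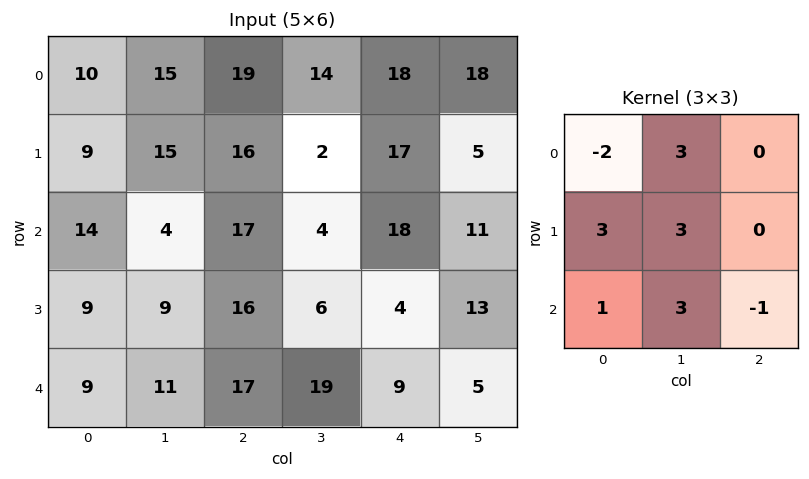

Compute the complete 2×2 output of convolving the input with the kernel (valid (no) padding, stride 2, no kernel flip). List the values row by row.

Output[0,0]: The receptive field on the input at this output position is [10 15 19 / 9 15 16 / 14 4 17]. Elementwise product with the kernel and sum: 10·-2 + 15·3 + 9·3 + 15·3 + 14·1 + 4·3 + 17·-1.

106 69
63 109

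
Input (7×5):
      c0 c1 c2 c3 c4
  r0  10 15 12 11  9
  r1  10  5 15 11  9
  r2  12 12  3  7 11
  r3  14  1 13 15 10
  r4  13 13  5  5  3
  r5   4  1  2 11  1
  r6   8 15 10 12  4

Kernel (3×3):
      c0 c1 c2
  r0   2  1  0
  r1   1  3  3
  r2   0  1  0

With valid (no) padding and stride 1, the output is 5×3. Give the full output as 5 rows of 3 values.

117 128 117
83 80 113
105 117 106
97 60 81
67 81 65

Output[0,0]: The receptive field on the input at this output position is [10 15 12 / 10 5 15 / 12 12 3]. Elementwise product with the kernel and sum: 10·2 + 15·1 + 10·1 + 5·3 + 15·3 + 12·1.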